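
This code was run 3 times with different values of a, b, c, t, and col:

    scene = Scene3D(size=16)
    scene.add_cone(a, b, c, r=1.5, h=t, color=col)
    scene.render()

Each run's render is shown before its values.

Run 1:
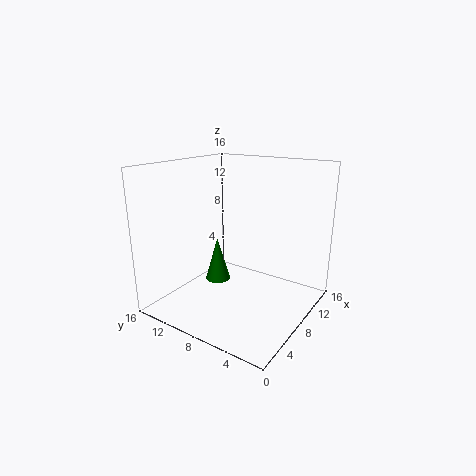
a = 8.75; b = 11.5; c = 1.75; t = 5.25; col = 'green'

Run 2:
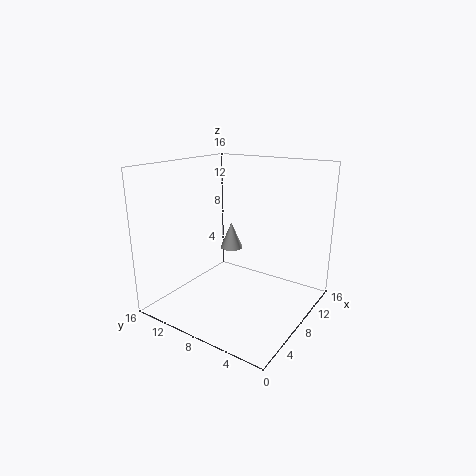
a = 13.5; b = 12.75; c = 4; t = 3.5; col = 'lightgray'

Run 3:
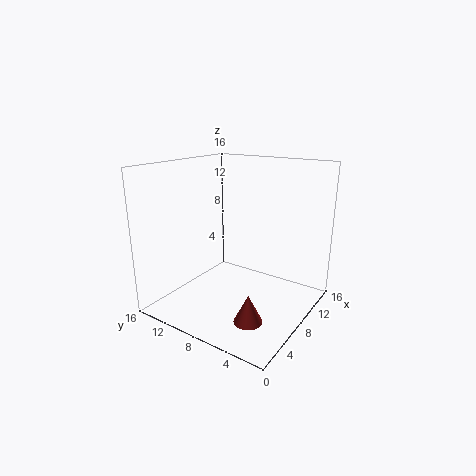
a = 4.25; b = 4.25; c = 0.75; t = 3; col = 'brown'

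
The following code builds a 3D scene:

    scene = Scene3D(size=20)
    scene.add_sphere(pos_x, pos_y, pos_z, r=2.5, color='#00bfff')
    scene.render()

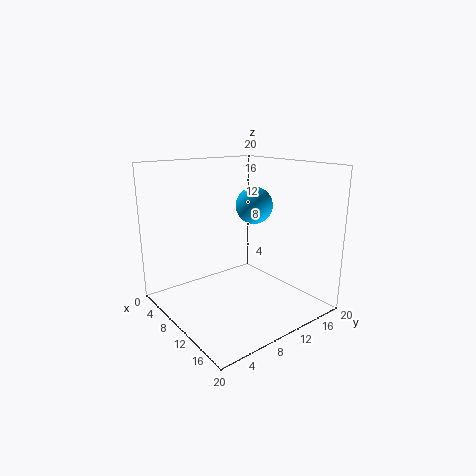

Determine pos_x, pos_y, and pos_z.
pos_x = 11, pos_y = 12, pos_z = 14.5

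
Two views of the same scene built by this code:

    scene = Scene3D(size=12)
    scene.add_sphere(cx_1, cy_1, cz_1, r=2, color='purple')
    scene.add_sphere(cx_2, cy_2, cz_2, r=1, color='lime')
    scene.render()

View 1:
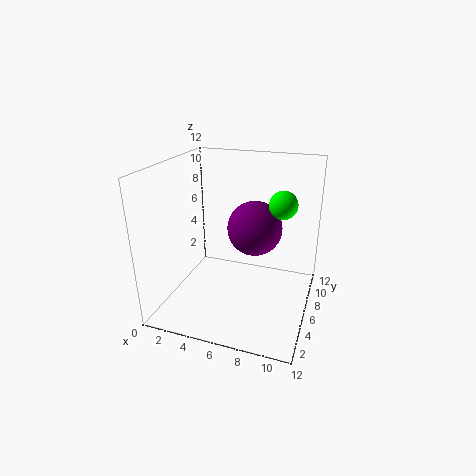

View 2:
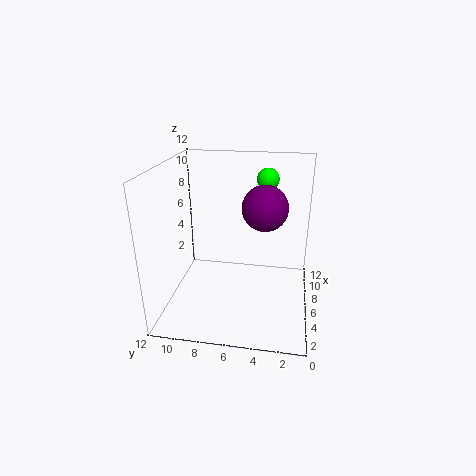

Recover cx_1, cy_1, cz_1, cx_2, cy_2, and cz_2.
cx_1 = 8; cy_1 = 4; cz_1 = 8; cx_2 = 10; cy_2 = 4; cz_2 = 10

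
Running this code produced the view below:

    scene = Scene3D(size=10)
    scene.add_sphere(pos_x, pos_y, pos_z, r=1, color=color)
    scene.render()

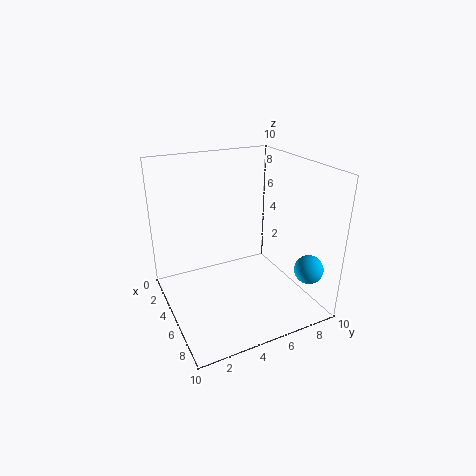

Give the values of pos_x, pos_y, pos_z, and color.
pos_x = 8, pos_y = 9, pos_z = 3, color = 'deepskyblue'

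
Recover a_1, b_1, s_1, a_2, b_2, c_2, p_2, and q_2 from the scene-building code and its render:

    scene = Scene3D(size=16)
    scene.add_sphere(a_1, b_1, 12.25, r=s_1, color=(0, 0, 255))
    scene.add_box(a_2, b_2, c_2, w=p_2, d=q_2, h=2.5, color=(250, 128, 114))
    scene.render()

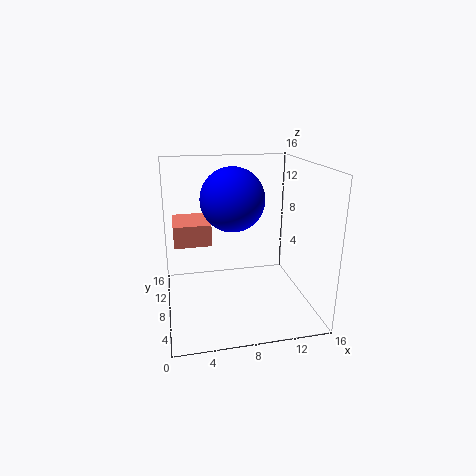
a_1 = 7.5; b_1 = 8.5; s_1 = 3.5; a_2 = 1; b_2 = 9.25; c_2 = 6.75; p_2 = 4.25; q_2 = 5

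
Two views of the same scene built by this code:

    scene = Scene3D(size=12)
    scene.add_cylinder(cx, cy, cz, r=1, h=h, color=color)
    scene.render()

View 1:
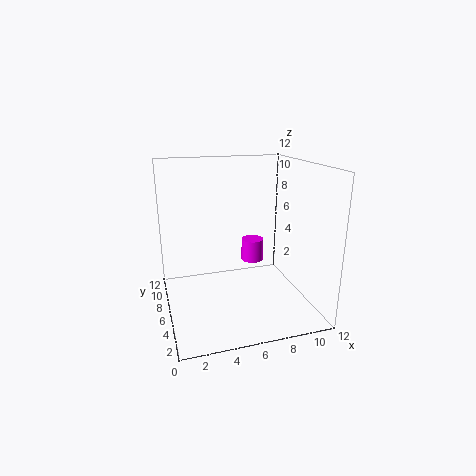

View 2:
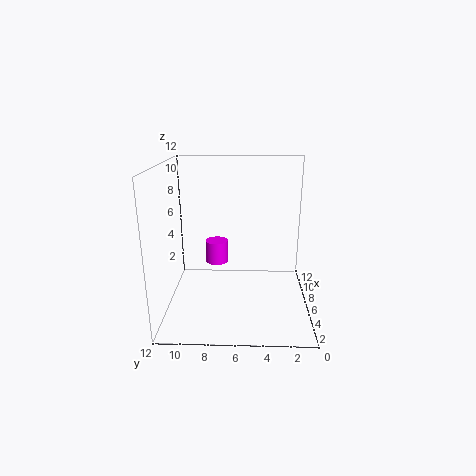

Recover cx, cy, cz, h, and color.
cx = 8, cy = 8, cz = 3, h = 2, color = 'magenta'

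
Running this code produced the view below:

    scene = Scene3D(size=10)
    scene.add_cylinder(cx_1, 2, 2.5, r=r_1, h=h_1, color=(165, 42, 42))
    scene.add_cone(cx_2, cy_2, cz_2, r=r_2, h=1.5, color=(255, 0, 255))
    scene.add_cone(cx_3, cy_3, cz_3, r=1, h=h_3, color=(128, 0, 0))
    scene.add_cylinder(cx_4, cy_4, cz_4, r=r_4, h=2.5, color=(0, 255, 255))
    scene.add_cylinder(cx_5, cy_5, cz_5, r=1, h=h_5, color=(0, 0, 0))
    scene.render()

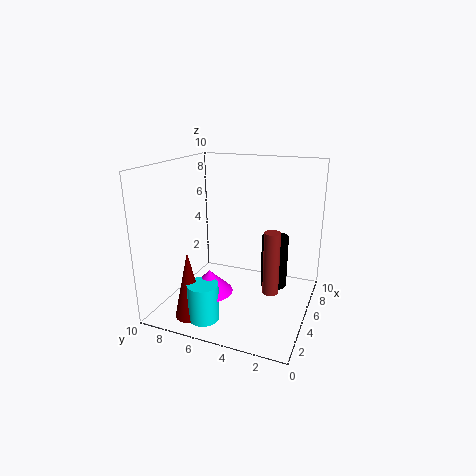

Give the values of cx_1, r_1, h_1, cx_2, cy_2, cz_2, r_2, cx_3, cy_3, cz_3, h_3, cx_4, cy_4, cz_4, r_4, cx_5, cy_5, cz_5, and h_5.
cx_1 = 3; r_1 = 0.5; h_1 = 4; cx_2 = 2.5; cy_2 = 6; cz_2 = 2; r_2 = 1.5; cx_3 = 1.5; cy_3 = 7; cz_3 = 0.5; h_3 = 4.5; cx_4 = 1.5; cy_4 = 6; cz_4 = 0.5; r_4 = 1; cx_5 = 7.5; cy_5 = 3; cz_5 = 0.5; h_5 = 4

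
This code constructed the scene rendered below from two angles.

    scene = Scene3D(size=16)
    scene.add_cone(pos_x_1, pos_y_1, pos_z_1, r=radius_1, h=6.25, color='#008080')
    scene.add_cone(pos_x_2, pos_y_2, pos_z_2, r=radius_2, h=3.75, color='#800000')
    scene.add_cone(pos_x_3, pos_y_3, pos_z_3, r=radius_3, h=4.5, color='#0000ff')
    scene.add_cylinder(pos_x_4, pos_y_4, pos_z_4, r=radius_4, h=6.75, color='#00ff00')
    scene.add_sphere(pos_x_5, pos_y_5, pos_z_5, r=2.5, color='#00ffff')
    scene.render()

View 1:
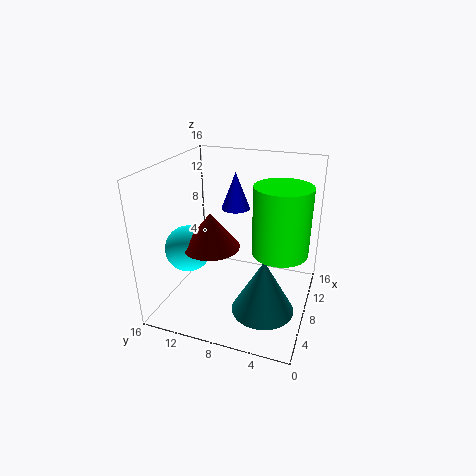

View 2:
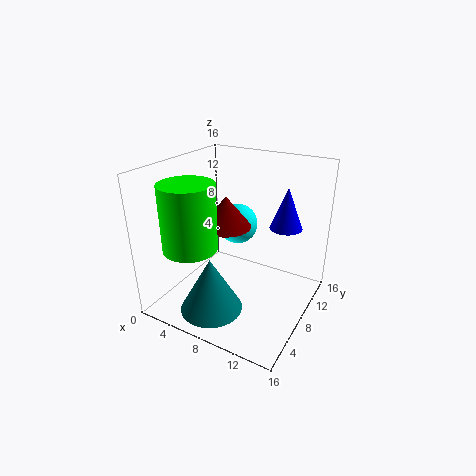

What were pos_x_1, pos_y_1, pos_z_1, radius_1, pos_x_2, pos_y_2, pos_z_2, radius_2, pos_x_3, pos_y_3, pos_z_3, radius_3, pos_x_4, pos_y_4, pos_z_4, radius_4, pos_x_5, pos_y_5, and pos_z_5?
pos_x_1 = 6.5, pos_y_1 = 4.5, pos_z_1 = 0.25, radius_1 = 3.5, pos_x_2 = 5.25, pos_y_2 = 10, pos_z_2 = 8, radius_2 = 3, pos_x_3 = 12.75, pos_y_3 = 10, pos_z_3 = 9.5, radius_3 = 1.75, pos_x_4 = 5.5, pos_y_4 = 2.75, pos_z_4 = 8.5, radius_4 = 2.75, pos_x_5 = 5.25, pos_y_5 = 12.75, pos_z_5 = 7.25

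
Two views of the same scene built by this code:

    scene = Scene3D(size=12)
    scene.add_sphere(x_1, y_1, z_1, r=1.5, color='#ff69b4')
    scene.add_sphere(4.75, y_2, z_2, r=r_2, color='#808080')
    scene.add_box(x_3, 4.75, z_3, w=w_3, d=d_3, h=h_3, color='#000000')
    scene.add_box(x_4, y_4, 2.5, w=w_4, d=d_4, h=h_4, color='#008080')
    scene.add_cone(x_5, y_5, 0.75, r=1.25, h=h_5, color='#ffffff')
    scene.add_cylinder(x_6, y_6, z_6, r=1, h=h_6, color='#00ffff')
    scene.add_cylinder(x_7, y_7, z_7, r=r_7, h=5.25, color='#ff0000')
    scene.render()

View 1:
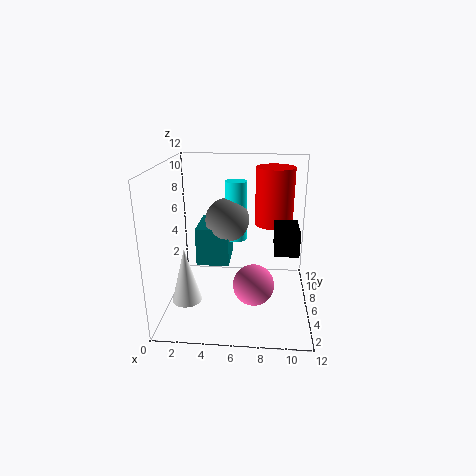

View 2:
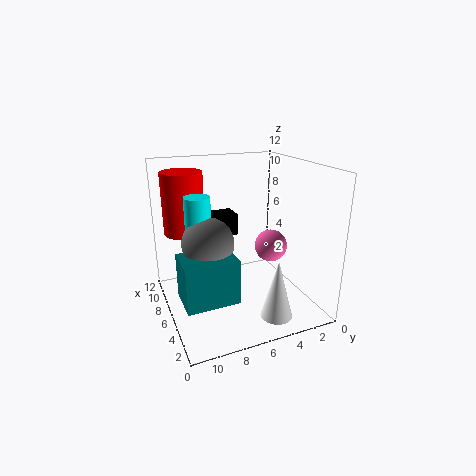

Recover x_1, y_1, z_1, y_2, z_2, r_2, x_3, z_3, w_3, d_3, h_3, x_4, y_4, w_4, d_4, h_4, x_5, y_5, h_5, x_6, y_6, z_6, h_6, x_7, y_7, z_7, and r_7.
x_1 = 7.5, y_1 = 2, z_1 = 4, y_2 = 9, z_2 = 6.5, r_2 = 2, x_3 = 9, z_3 = 5, w_3 = 2, d_3 = 3.25, h_3 = 2, x_4 = 2, y_4 = 7.5, w_4 = 3, d_4 = 4, h_4 = 3.5, x_5 = 1.75, y_5 = 4.5, h_5 = 4.75, x_6 = 5.5, y_6 = 9.5, z_6 = 4.5, h_6 = 5.5, x_7 = 9, y_7 = 9.75, z_7 = 6, r_7 = 1.75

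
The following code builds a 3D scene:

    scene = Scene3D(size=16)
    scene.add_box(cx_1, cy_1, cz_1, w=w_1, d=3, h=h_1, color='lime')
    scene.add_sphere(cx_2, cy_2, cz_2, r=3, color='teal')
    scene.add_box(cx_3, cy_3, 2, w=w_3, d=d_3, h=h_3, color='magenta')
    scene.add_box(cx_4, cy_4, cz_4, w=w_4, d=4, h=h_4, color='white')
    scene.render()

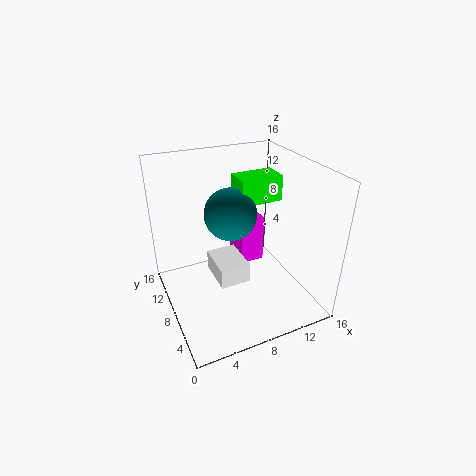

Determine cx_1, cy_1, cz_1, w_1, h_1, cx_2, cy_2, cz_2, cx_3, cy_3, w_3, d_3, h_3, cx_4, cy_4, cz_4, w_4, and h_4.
cx_1 = 9, cy_1 = 9, cz_1 = 11, w_1 = 5, h_1 = 3, cx_2 = 8, cy_2 = 10, cz_2 = 10, cx_3 = 10, cy_3 = 11, w_3 = 3, d_3 = 4, h_3 = 6, cx_4 = 4, cy_4 = 3, cz_4 = 6, w_4 = 3, h_4 = 2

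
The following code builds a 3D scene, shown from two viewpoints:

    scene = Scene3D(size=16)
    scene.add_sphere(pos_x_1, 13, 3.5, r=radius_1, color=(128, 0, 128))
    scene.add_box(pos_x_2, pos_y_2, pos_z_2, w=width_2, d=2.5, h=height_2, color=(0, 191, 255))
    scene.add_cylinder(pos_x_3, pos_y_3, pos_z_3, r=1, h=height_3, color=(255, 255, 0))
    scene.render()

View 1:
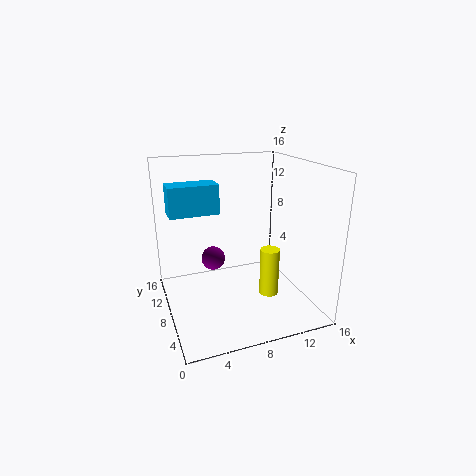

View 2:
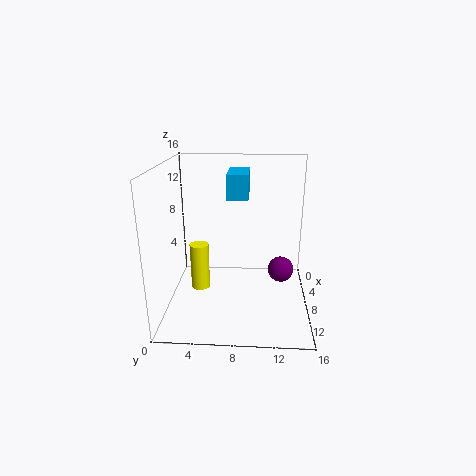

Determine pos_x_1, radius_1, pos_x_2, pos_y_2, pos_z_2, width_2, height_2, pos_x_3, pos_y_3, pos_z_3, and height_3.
pos_x_1 = 6.5
radius_1 = 1.5
pos_x_2 = 0.5
pos_y_2 = 6.5
pos_z_2 = 11.5
width_2 = 5
height_2 = 3
pos_x_3 = 10
pos_y_3 = 4
pos_z_3 = 3
height_3 = 5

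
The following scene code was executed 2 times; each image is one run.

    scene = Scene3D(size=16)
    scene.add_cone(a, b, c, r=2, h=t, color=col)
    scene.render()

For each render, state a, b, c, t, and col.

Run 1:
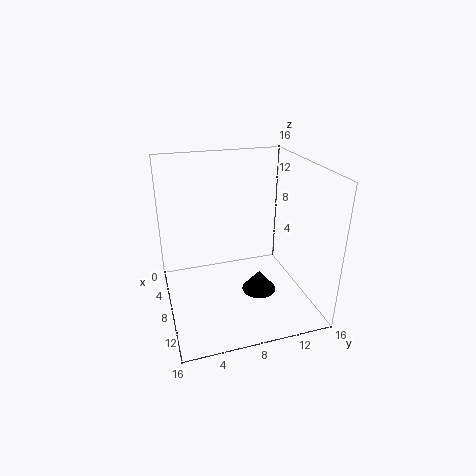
a = 8.5
b = 10.5
c = 1
t = 2.5
col = 'black'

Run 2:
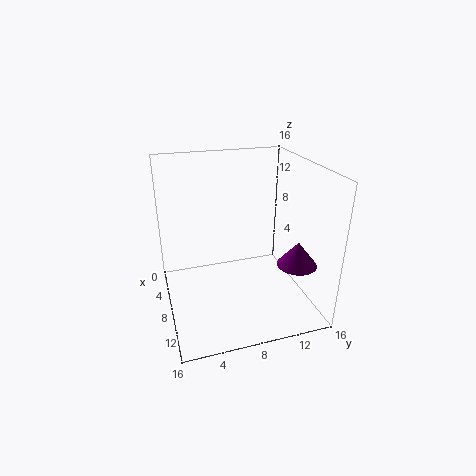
a = 13.5
b = 12.5
c = 7
t = 2.5
col = 'purple'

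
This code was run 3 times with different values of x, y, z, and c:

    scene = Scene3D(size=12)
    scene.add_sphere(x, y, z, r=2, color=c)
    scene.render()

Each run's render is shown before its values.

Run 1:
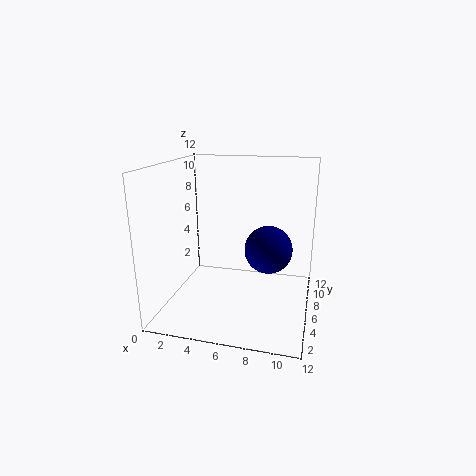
x = 8.5
y = 6.5
z = 5
c = 'navy'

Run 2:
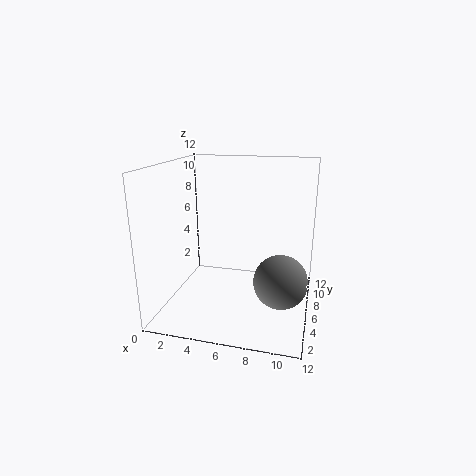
x = 10
y = 3
z = 4
c = 'gray'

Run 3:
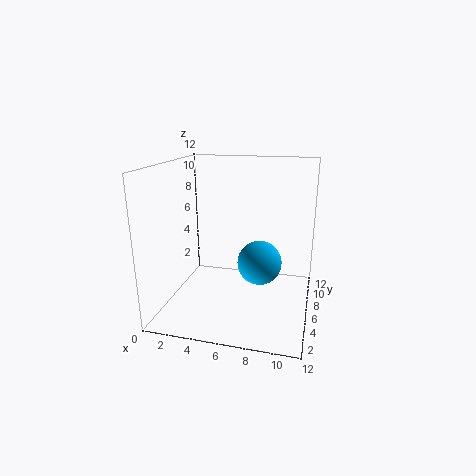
x = 7.5
y = 8
z = 3
c = 'deepskyblue'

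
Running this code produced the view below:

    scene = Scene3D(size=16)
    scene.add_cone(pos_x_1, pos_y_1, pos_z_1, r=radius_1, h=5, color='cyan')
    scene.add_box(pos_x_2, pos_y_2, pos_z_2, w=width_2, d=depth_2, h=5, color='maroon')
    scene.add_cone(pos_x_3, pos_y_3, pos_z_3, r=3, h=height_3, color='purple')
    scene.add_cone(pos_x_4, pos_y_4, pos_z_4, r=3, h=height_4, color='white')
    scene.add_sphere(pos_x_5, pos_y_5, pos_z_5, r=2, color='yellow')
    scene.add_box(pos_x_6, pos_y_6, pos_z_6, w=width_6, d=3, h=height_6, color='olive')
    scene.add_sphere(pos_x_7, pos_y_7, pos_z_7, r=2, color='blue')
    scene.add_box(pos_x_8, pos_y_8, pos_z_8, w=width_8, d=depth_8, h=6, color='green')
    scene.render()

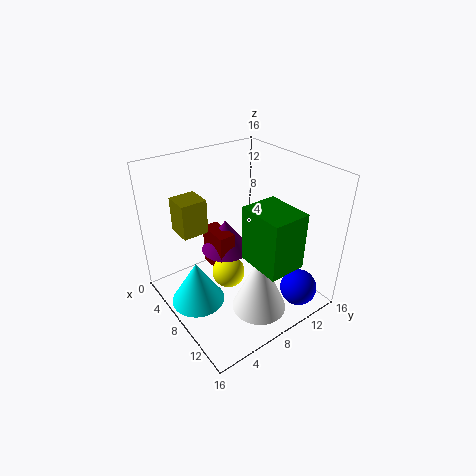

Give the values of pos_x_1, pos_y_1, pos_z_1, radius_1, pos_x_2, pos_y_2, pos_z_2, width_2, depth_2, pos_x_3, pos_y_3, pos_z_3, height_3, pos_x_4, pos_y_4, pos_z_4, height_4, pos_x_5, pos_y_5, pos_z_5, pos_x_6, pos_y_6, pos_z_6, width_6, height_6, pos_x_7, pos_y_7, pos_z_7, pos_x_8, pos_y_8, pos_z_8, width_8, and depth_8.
pos_x_1 = 7; pos_y_1 = 3; pos_z_1 = 1; radius_1 = 3; pos_x_2 = 2; pos_y_2 = 7; pos_z_2 = 2; width_2 = 4; depth_2 = 2; pos_x_3 = 4; pos_y_3 = 9; pos_z_3 = 4; height_3 = 4; pos_x_4 = 12; pos_y_4 = 8; pos_z_4 = 1; height_4 = 7; pos_x_5 = 6; pos_y_5 = 8; pos_z_5 = 2; pos_x_6 = 2; pos_y_6 = 3; pos_z_6 = 8; width_6 = 3; height_6 = 4; pos_x_7 = 14; pos_y_7 = 12; pos_z_7 = 3; pos_x_8 = 10; pos_y_8 = 7; pos_z_8 = 7; width_8 = 5; depth_8 = 4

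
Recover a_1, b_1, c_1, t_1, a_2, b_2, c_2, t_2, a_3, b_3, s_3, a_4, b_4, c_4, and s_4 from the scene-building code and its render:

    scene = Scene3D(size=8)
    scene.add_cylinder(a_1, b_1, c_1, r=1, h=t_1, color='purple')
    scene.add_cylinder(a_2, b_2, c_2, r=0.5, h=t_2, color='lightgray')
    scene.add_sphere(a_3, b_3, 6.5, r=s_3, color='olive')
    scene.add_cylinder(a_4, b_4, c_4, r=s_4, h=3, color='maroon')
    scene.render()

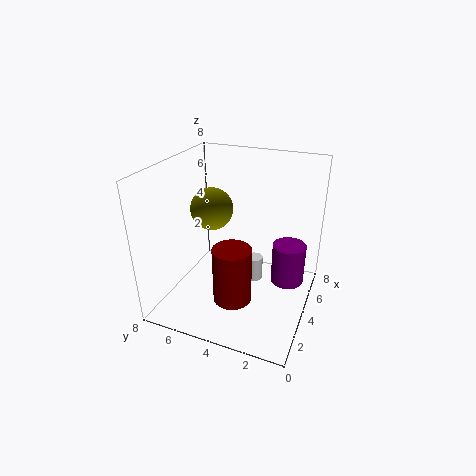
a_1 = 6, b_1 = 1.5, c_1 = 0.5, t_1 = 2.5, a_2 = 5.5, b_2 = 3.5, c_2 = 0.5, t_2 = 1.5, a_3 = 2, b_3 = 4.5, s_3 = 1, a_4 = 2, b_4 = 3.5, c_4 = 1.5, s_4 = 1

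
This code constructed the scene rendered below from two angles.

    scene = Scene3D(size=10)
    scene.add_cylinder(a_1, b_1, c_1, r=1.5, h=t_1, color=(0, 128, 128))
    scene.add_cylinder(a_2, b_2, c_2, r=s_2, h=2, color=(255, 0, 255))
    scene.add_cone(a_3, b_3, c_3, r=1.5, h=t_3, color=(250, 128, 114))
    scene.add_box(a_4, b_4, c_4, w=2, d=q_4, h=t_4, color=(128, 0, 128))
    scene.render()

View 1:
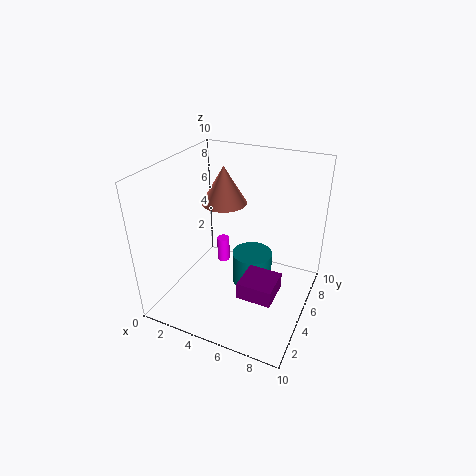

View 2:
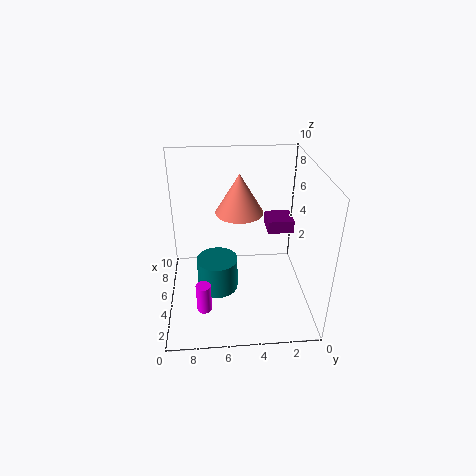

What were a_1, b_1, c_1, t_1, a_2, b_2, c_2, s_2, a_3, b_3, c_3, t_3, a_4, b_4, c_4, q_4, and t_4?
a_1 = 5.5; b_1 = 6.5; c_1 = 0.5; t_1 = 2.5; a_2 = 2.5; b_2 = 7.5; c_2 = 1; s_2 = 0.5; a_3 = 4; b_3 = 5; c_3 = 7.5; t_3 = 2.5; a_4 = 7; b_4 = 0.5; c_4 = 4; q_4 = 2; t_4 = 1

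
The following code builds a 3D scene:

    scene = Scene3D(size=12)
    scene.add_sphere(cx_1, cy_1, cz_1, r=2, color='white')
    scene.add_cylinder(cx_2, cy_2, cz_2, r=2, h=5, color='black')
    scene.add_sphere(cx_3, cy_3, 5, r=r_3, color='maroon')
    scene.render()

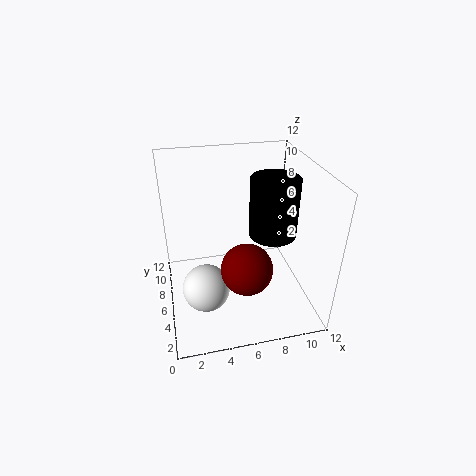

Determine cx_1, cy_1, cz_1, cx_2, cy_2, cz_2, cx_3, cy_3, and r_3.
cx_1 = 3, cy_1 = 5, cz_1 = 2, cx_2 = 9, cy_2 = 6, cz_2 = 6, cx_3 = 6, cy_3 = 3, r_3 = 2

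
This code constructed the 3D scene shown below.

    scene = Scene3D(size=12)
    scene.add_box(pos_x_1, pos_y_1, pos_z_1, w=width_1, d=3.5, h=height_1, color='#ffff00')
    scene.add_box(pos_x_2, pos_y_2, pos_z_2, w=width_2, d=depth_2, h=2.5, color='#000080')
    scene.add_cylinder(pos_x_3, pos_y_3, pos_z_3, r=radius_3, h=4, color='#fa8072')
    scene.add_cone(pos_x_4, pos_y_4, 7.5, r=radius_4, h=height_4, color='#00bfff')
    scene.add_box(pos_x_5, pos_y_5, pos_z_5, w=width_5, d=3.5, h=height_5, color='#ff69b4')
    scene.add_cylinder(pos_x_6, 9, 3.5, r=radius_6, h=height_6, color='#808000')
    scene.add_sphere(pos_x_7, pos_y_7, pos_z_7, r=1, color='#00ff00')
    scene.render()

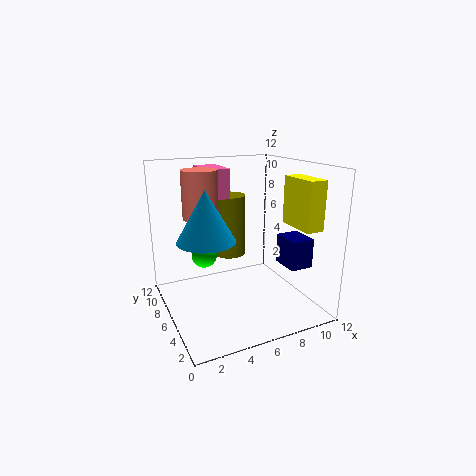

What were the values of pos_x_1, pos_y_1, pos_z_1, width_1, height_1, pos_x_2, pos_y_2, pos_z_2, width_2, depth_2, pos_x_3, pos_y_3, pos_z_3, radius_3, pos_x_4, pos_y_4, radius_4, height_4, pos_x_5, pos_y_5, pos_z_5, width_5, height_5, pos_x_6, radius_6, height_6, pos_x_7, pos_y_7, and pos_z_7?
pos_x_1 = 10
pos_y_1 = 2
pos_z_1 = 7
width_1 = 1.5
height_1 = 4
pos_x_2 = 9.5
pos_y_2 = 3
pos_z_2 = 3.5
width_2 = 2
depth_2 = 2.5
pos_x_3 = 3.5
pos_y_3 = 8
pos_z_3 = 7.5
radius_3 = 1.5
pos_x_4 = 2
pos_y_4 = 2.5
radius_4 = 2
height_4 = 3.5
pos_x_5 = 4
pos_y_5 = 7.5
pos_z_5 = 9
width_5 = 2
height_5 = 2.5
pos_x_6 = 6.5
radius_6 = 1.5
height_6 = 5.5
pos_x_7 = 3
pos_y_7 = 6
pos_z_7 = 5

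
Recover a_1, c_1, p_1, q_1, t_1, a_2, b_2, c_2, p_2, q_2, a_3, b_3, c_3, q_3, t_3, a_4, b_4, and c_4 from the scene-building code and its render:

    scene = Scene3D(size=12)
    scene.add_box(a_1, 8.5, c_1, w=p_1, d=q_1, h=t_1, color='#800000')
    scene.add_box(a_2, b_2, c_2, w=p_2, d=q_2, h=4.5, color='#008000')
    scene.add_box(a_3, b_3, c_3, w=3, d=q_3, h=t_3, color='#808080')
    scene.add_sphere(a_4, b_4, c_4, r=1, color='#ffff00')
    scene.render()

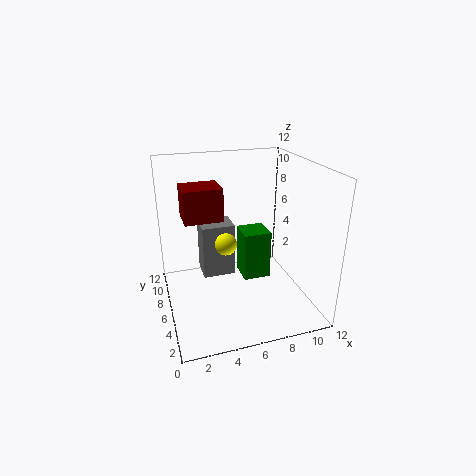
a_1 = 2; c_1 = 6.5; p_1 = 3.5; q_1 = 3; t_1 = 3; a_2 = 7; b_2 = 7; c_2 = 1; p_2 = 2.5; q_2 = 2.5; a_3 = 3.5; b_3 = 8.5; c_3 = 1; q_3 = 2.5; t_3 = 5; a_4 = 5.5; b_4 = 8; c_4 = 4.5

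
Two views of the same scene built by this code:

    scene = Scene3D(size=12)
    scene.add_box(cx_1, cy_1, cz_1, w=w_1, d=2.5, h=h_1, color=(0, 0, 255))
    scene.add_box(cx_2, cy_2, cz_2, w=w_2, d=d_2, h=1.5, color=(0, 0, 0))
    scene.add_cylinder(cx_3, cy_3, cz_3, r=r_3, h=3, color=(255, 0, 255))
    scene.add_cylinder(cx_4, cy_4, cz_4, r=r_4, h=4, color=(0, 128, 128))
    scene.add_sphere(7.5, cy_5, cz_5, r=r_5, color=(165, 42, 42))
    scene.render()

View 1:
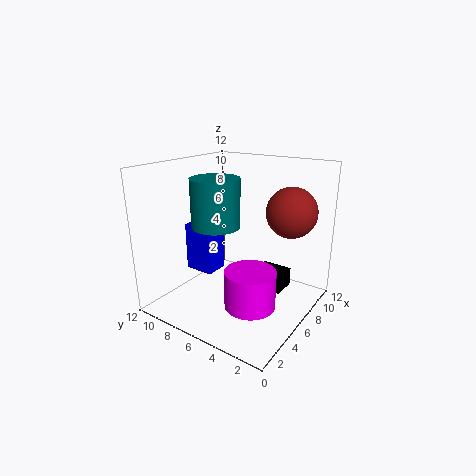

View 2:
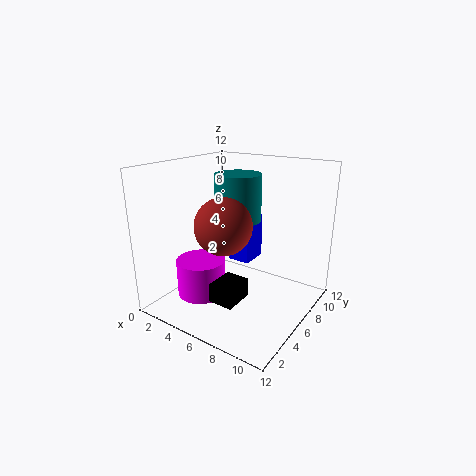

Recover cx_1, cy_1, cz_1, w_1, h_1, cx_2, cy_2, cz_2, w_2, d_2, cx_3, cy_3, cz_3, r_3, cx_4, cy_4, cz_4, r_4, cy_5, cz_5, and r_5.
cx_1 = 4, cy_1 = 7.5, cz_1 = 3, w_1 = 2, h_1 = 4, cx_2 = 6, cy_2 = 2, cz_2 = 2, w_2 = 2, d_2 = 2.5, cx_3 = 4, cy_3 = 3.5, cz_3 = 1.5, r_3 = 2, cx_4 = 5, cy_4 = 7.5, cz_4 = 7, r_4 = 2, cy_5 = 2, cz_5 = 8.5, r_5 = 2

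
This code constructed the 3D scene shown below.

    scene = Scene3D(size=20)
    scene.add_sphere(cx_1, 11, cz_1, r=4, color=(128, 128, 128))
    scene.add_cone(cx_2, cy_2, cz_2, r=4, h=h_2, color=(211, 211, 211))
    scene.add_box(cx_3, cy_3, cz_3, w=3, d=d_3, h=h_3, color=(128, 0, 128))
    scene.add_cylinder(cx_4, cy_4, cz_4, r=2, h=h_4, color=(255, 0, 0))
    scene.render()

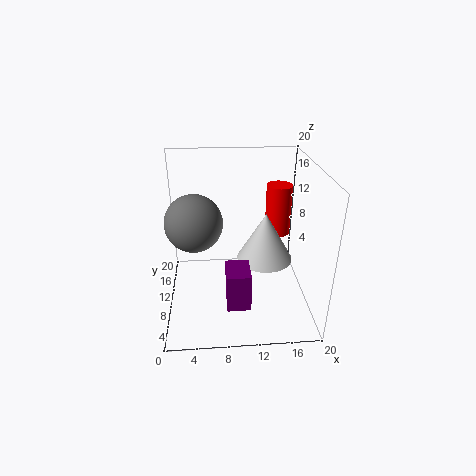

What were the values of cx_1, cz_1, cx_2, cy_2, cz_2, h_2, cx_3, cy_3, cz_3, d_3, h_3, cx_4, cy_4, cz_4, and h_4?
cx_1 = 4, cz_1 = 12, cx_2 = 14, cy_2 = 11, cz_2 = 6, h_2 = 7, cx_3 = 8, cy_3 = 2, cz_3 = 4, d_3 = 4, h_3 = 5, cx_4 = 17, cy_4 = 17, cz_4 = 7, h_4 = 8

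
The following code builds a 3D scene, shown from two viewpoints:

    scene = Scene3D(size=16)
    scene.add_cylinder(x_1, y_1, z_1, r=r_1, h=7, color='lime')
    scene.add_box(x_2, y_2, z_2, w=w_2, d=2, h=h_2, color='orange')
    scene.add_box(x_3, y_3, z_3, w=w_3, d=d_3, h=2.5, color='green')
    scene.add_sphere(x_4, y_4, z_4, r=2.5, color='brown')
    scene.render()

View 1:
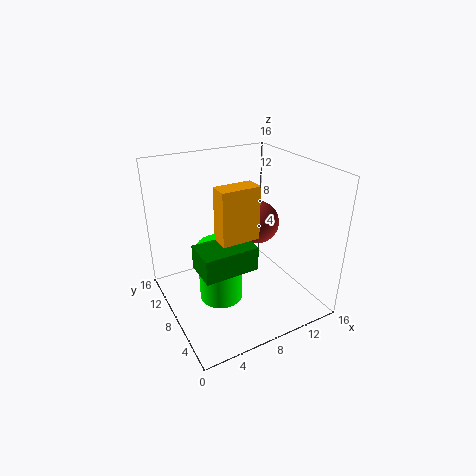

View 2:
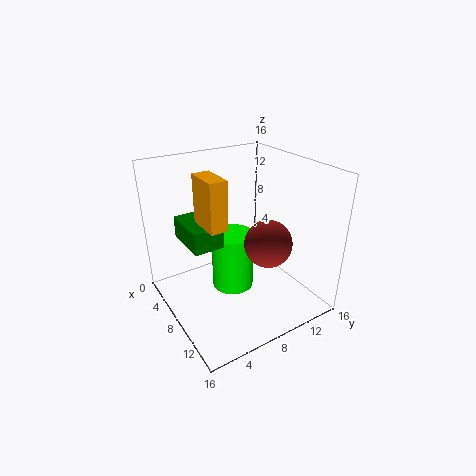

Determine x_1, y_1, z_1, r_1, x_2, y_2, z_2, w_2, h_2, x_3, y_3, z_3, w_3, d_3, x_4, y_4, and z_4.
x_1 = 6
y_1 = 8.5
z_1 = 0.5
r_1 = 2.5
x_2 = 4.5
y_2 = 4.5
z_2 = 9.5
w_2 = 4
h_2 = 5.5
x_3 = 2
y_3 = 3
z_3 = 7
w_3 = 5.5
d_3 = 3.5
x_4 = 11.5
y_4 = 9.5
z_4 = 8.5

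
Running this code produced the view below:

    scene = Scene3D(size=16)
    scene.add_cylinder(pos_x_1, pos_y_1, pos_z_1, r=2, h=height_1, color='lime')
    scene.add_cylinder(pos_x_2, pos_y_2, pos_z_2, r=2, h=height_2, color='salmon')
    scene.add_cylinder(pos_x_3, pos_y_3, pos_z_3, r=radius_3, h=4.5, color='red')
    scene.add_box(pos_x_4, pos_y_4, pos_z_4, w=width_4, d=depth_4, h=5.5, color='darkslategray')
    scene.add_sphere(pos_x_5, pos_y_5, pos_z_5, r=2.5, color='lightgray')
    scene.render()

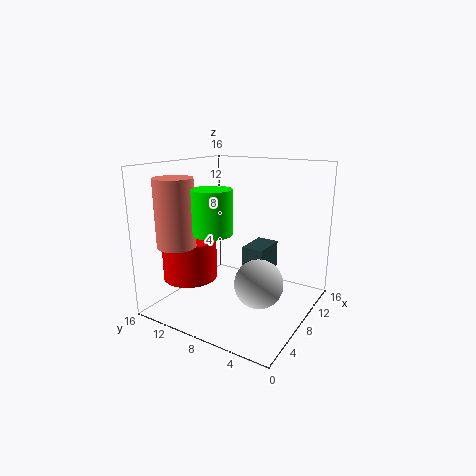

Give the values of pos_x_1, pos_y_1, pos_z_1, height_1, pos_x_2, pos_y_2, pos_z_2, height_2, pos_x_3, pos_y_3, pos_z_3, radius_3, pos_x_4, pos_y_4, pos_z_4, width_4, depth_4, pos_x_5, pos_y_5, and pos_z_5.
pos_x_1 = 4
pos_y_1 = 8.5
pos_z_1 = 9.5
height_1 = 4.5
pos_x_2 = 2.5
pos_y_2 = 12
pos_z_2 = 8
height_2 = 7
pos_x_3 = 5
pos_y_3 = 12.5
pos_z_3 = 3.5
radius_3 = 3
pos_x_4 = 8
pos_y_4 = 5
pos_z_4 = 1.5
width_4 = 4
depth_4 = 2.5
pos_x_5 = 5.5
pos_y_5 = 4
pos_z_5 = 4.5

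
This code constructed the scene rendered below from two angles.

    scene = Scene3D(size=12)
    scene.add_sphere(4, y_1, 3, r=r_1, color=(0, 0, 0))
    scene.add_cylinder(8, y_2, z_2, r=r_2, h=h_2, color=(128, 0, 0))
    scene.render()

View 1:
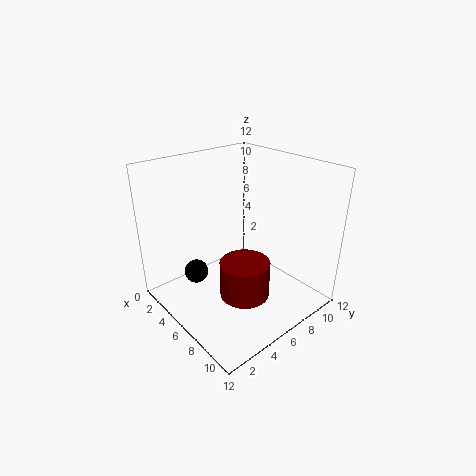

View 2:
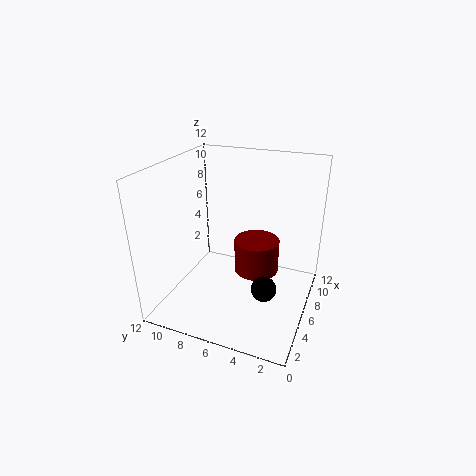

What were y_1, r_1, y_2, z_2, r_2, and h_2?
y_1 = 3, r_1 = 1, y_2 = 5, z_2 = 2, r_2 = 2, h_2 = 3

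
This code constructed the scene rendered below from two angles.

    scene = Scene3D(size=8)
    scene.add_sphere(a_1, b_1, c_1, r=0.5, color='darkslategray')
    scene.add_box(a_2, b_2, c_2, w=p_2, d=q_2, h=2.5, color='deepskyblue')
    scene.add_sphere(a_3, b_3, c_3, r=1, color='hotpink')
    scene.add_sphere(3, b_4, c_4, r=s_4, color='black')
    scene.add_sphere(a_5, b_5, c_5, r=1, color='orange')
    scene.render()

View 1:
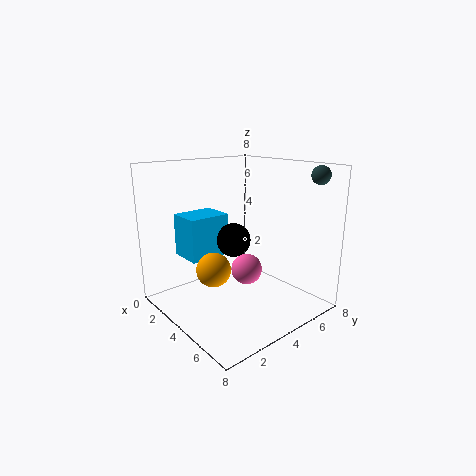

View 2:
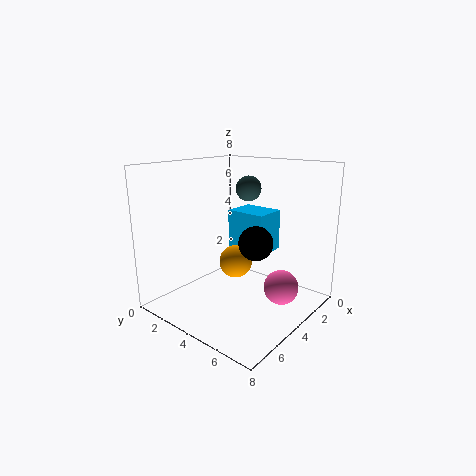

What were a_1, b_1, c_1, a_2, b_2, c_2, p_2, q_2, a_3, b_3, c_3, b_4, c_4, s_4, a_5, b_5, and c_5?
a_1 = 7; b_1 = 7; c_1 = 7.5; a_2 = 0.5; b_2 = 2; c_2 = 2.5; p_2 = 2; q_2 = 2.5; a_3 = 2.5; b_3 = 6; c_3 = 1; b_4 = 4.5; c_4 = 3.5; s_4 = 1; a_5 = 3; b_5 = 3; c_5 = 2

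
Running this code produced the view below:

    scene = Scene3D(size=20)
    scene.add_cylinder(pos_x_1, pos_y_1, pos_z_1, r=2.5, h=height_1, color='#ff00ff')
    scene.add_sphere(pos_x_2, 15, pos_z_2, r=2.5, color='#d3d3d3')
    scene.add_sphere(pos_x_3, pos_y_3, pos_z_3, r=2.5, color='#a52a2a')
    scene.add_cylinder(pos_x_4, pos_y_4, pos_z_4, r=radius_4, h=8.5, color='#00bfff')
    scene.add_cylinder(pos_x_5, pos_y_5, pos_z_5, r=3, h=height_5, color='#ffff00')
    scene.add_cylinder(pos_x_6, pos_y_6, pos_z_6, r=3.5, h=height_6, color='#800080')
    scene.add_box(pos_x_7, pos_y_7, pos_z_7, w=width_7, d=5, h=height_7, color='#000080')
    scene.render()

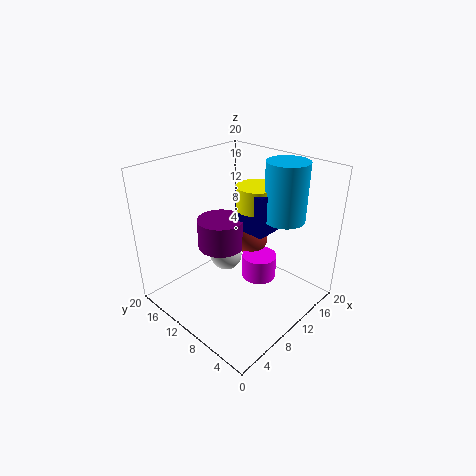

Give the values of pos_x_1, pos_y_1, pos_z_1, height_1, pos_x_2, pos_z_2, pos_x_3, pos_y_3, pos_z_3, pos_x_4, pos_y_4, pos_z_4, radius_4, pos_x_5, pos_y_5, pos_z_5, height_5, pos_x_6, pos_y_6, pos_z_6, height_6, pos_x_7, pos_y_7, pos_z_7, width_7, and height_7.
pos_x_1 = 13; pos_y_1 = 8.5; pos_z_1 = 3; height_1 = 3.5; pos_x_2 = 12.5; pos_z_2 = 4; pos_x_3 = 14.5; pos_y_3 = 11.5; pos_z_3 = 7.5; pos_x_4 = 16.5; pos_y_4 = 7; pos_z_4 = 11.5; radius_4 = 3; pos_x_5 = 15; pos_y_5 = 11; pos_z_5 = 12.5; height_5 = 3.5; pos_x_6 = 11; pos_y_6 = 14.5; pos_z_6 = 6.5; height_6 = 4.5; pos_x_7 = 12.5; pos_y_7 = 8; pos_z_7 = 9.5; width_7 = 4; height_7 = 6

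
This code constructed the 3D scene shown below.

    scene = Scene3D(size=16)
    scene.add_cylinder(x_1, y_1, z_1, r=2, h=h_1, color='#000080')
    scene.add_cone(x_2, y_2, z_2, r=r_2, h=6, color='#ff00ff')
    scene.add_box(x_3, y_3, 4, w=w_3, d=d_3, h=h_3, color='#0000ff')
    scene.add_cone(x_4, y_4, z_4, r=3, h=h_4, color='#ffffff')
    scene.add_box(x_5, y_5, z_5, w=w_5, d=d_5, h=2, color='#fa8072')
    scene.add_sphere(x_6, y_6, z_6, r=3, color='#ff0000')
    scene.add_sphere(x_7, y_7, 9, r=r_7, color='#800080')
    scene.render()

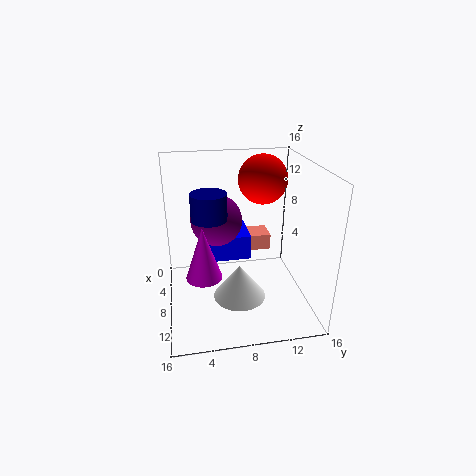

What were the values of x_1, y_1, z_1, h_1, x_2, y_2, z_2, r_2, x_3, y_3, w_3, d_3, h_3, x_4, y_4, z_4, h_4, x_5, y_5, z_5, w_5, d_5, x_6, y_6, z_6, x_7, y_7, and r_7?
x_1 = 7; y_1 = 5; z_1 = 10; h_1 = 3; x_2 = 9; y_2 = 4; z_2 = 4; r_2 = 2; x_3 = 1; y_3 = 5; w_3 = 5; d_3 = 5; h_3 = 3; x_4 = 9; y_4 = 8; z_4 = 1; h_4 = 4; x_5 = 1; y_5 = 10; z_5 = 4; w_5 = 3; d_5 = 3; x_6 = 3; y_6 = 12; z_6 = 13; x_7 = 5; y_7 = 6; r_7 = 3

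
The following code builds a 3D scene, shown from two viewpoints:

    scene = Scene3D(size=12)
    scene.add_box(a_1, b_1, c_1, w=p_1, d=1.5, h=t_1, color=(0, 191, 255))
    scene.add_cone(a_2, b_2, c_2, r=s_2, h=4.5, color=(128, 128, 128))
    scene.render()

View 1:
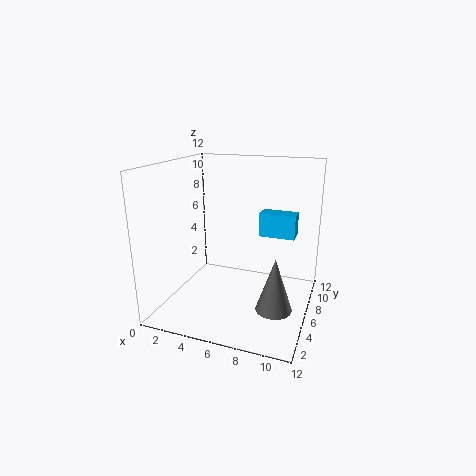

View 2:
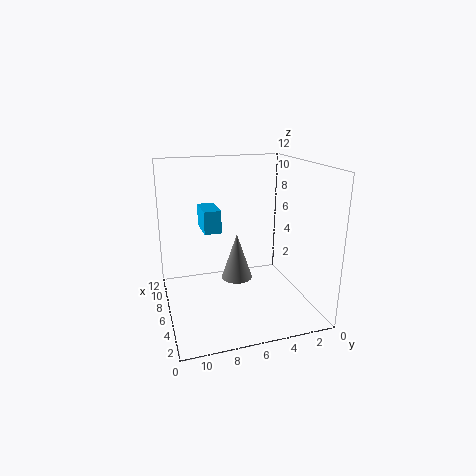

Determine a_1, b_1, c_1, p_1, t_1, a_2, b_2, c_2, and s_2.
a_1 = 7.5, b_1 = 7, c_1 = 6, p_1 = 3, t_1 = 2, a_2 = 9.5, b_2 = 5, c_2 = 0.5, s_2 = 1.5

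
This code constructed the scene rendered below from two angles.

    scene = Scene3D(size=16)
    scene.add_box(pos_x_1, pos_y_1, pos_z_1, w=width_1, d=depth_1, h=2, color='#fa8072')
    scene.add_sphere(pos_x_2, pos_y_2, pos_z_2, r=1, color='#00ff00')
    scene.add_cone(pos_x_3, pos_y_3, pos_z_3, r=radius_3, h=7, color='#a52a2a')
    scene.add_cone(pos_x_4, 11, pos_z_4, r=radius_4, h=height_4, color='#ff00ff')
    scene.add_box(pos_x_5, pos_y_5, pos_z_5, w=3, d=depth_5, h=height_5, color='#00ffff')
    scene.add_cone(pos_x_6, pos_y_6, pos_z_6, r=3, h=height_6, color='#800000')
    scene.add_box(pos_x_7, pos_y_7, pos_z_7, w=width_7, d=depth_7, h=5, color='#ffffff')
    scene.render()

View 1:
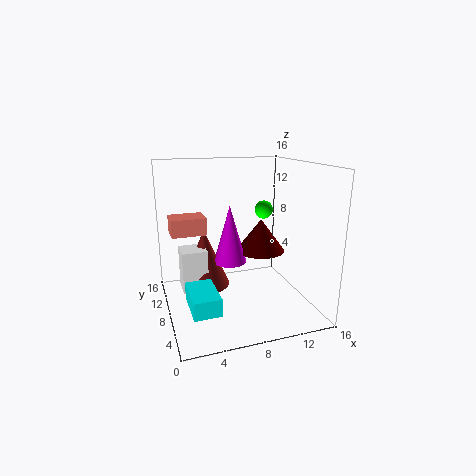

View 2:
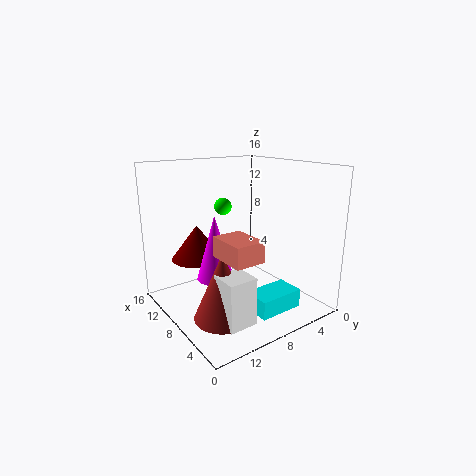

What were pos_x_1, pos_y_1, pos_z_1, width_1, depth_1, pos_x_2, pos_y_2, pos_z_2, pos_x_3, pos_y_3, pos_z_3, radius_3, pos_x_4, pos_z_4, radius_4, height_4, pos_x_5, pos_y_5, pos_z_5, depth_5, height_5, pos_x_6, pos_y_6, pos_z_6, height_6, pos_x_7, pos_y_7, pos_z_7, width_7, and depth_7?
pos_x_1 = 1
pos_y_1 = 10
pos_z_1 = 8
width_1 = 4
depth_1 = 3
pos_x_2 = 11
pos_y_2 = 8
pos_z_2 = 11
pos_x_3 = 5
pos_y_3 = 12
pos_z_3 = 1
radius_3 = 3
pos_x_4 = 8
pos_z_4 = 4
radius_4 = 2
height_4 = 7
pos_x_5 = 2
pos_y_5 = 4
pos_z_5 = 1
depth_5 = 5
height_5 = 2
pos_x_6 = 12
pos_y_6 = 11
pos_z_6 = 5
height_6 = 4
pos_x_7 = 2
pos_y_7 = 10
pos_z_7 = 1
width_7 = 3
depth_7 = 3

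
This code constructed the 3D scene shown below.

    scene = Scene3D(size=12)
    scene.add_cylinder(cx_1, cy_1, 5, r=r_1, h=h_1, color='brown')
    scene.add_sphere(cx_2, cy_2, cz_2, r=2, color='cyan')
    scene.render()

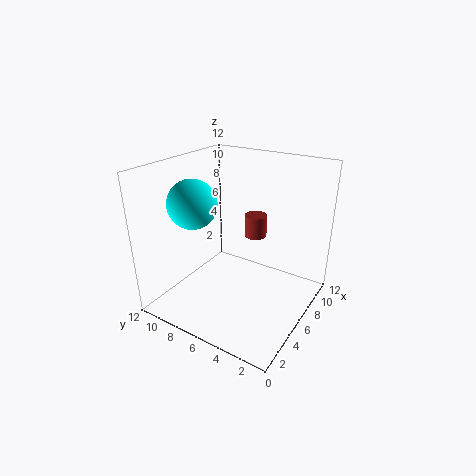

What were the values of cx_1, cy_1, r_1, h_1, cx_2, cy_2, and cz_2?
cx_1 = 9, cy_1 = 6, r_1 = 1, h_1 = 2, cx_2 = 4, cy_2 = 9, cz_2 = 9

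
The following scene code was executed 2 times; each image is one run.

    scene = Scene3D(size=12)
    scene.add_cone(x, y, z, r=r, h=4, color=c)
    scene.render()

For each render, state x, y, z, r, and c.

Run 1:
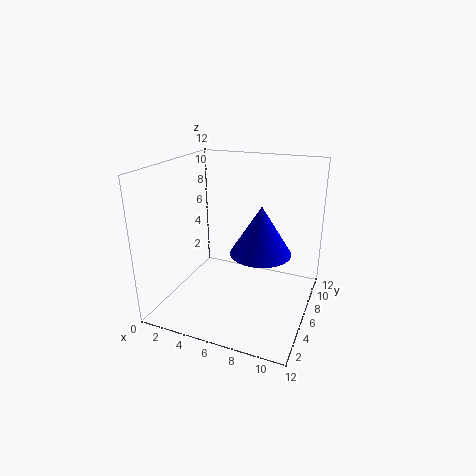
x = 8; y = 6; z = 5; r = 2.5; c = 'blue'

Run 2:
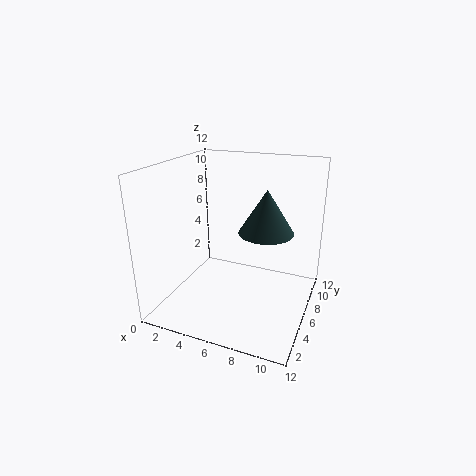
x = 7.5; y = 9; z = 5.5; r = 2.5; c = 'darkslategray'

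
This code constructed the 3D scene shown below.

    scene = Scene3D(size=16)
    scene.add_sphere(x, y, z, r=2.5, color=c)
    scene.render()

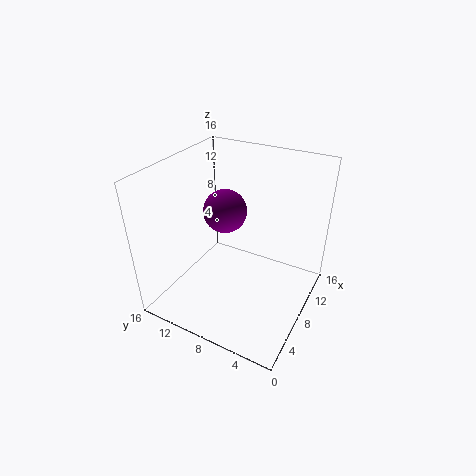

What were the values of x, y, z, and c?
x = 9.5, y = 10.5, z = 10, c = 'purple'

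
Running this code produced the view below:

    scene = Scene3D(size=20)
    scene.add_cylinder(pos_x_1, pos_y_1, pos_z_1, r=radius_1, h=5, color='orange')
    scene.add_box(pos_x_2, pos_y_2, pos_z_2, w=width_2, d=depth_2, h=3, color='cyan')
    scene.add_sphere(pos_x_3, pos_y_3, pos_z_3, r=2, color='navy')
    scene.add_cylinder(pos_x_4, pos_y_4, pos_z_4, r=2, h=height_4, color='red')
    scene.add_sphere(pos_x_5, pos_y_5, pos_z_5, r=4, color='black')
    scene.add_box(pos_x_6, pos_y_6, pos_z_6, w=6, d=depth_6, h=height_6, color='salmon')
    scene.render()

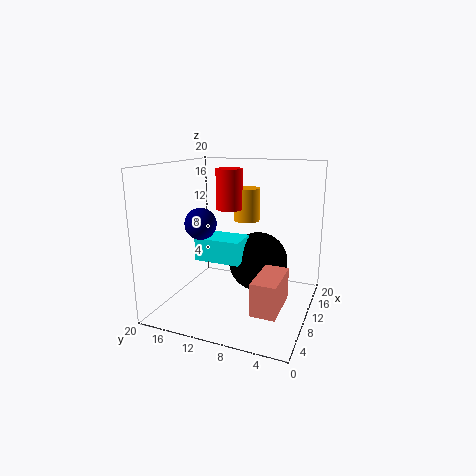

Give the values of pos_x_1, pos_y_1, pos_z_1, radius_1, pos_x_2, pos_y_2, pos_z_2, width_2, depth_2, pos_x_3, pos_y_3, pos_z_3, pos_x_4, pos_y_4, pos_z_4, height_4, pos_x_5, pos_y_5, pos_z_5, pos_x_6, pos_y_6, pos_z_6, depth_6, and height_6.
pos_x_1 = 16; pos_y_1 = 11; pos_z_1 = 11; radius_1 = 2; pos_x_2 = 5; pos_y_2 = 8; pos_z_2 = 8; width_2 = 4; depth_2 = 6; pos_x_3 = 5; pos_y_3 = 13; pos_z_3 = 13; pos_x_4 = 14; pos_y_4 = 13; pos_z_4 = 13; height_4 = 6; pos_x_5 = 10; pos_y_5 = 7; pos_z_5 = 7; pos_x_6 = 1; pos_y_6 = 2; pos_z_6 = 4; depth_6 = 3; height_6 = 4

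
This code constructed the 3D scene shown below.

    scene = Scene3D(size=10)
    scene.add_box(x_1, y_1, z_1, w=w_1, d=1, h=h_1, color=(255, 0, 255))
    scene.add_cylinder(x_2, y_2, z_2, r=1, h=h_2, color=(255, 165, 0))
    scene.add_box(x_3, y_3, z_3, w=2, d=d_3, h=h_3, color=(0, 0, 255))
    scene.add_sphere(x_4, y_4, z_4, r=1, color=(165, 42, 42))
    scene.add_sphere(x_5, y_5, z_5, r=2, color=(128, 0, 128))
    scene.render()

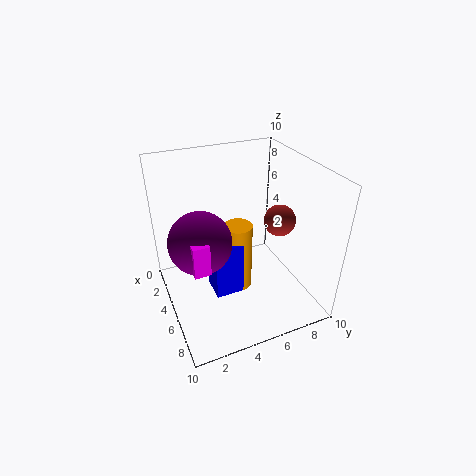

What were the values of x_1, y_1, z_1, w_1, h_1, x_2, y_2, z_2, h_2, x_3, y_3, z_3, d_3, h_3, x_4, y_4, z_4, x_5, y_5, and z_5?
x_1 = 6; y_1 = 1; z_1 = 5; w_1 = 2; h_1 = 2; x_2 = 5; y_2 = 5; z_2 = 1; h_2 = 5; x_3 = 4; y_3 = 3; z_3 = 1; d_3 = 2; h_3 = 4; x_4 = 7; y_4 = 7; z_4 = 7; x_5 = 6; y_5 = 2; z_5 = 6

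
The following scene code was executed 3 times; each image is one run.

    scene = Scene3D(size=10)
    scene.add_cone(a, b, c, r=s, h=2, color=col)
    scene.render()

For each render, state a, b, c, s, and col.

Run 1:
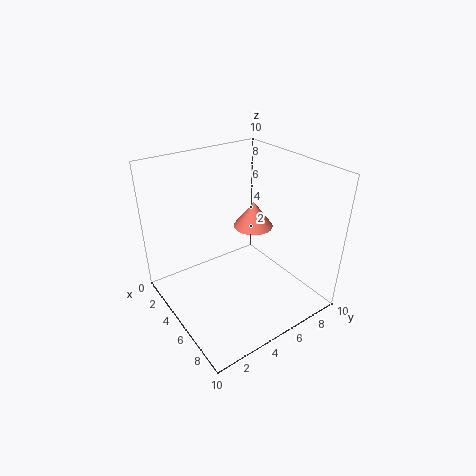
a = 3.5
b = 7.5
c = 4.5
s = 1.5
col = 'salmon'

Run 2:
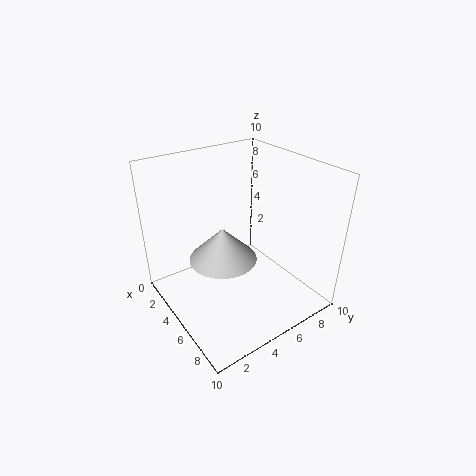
a = 7
b = 2.5
c = 5.5
s = 2
col = 'lightgray'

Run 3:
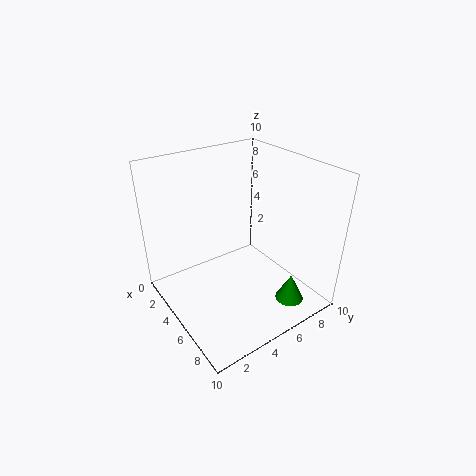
a = 8
b = 7.5
c = 0.5
s = 1
col = 'green'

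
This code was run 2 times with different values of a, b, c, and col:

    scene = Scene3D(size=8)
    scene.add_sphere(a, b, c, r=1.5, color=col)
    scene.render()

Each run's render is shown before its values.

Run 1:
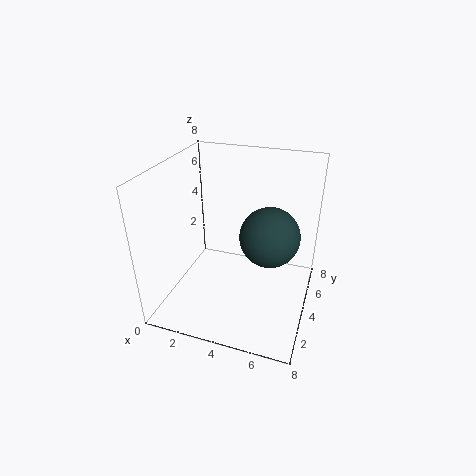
a = 6, b = 3, c = 5, col = 'darkslategray'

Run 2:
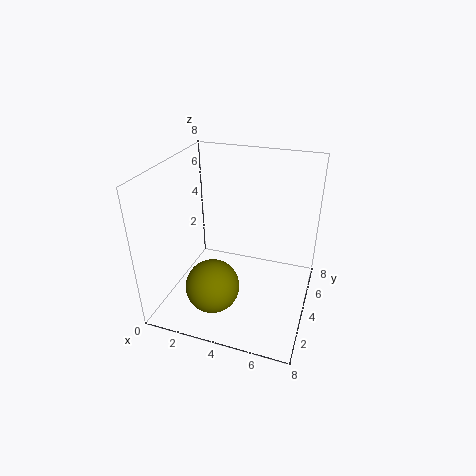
a = 3, b = 2.5, c = 1.5, col = 'olive'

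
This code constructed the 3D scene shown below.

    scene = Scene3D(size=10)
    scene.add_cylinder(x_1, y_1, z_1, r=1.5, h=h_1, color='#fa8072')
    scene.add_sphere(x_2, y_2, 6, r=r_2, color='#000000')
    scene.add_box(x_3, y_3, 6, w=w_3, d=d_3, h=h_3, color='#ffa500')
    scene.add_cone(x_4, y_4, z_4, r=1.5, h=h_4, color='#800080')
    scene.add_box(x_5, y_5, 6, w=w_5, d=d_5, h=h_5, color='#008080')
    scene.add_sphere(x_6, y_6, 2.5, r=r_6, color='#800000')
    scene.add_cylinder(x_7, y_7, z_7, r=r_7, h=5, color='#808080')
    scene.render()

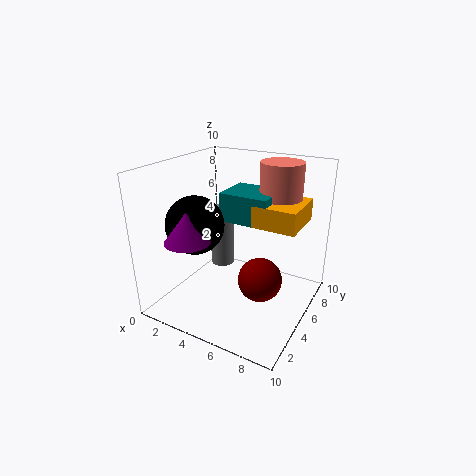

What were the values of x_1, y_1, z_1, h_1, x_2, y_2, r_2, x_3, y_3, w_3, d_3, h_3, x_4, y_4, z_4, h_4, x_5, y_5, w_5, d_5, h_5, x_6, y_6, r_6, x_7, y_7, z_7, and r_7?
x_1 = 7; y_1 = 7.5; z_1 = 6.5; h_1 = 3.5; x_2 = 2.5; y_2 = 3.5; r_2 = 2; x_3 = 6; y_3 = 5; w_3 = 3; d_3 = 3.5; h_3 = 1.5; x_4 = 3; y_4 = 2; z_4 = 5.5; h_4 = 2; x_5 = 3.5; y_5 = 5; w_5 = 3.5; d_5 = 3; h_5 = 2; x_6 = 7; y_6 = 4.5; r_6 = 1.5; x_7 = 1.5; y_7 = 8.5; z_7 = 0.5; r_7 = 1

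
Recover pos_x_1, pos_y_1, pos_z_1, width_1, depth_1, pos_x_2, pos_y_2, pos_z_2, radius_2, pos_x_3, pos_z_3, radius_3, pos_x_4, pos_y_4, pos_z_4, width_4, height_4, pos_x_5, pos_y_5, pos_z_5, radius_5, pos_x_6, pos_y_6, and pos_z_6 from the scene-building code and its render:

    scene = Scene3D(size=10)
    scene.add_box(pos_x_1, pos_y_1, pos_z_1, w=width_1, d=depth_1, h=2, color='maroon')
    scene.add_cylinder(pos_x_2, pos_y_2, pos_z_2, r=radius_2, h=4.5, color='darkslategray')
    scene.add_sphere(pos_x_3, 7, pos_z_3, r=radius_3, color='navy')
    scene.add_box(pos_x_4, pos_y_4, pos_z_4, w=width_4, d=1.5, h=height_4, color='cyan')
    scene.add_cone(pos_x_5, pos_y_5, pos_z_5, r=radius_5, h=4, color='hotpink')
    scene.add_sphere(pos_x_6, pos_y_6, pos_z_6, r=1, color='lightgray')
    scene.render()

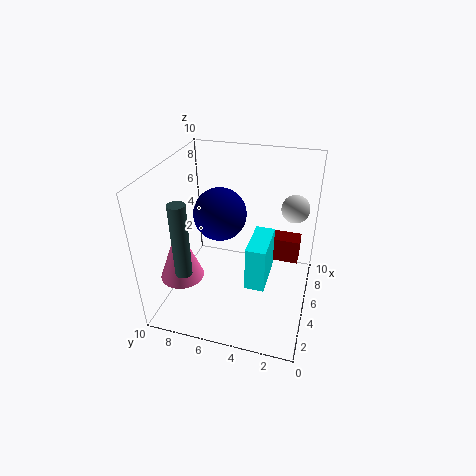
pos_x_1 = 8.5; pos_y_1 = 1; pos_z_1 = 1; width_1 = 1.5; depth_1 = 3.5; pos_x_2 = 0.5; pos_y_2 = 7; pos_z_2 = 5; radius_2 = 0.5; pos_x_3 = 7; pos_z_3 = 5.5; radius_3 = 2; pos_x_4 = 5; pos_y_4 = 3; pos_z_4 = 0.5; width_4 = 3.5; height_4 = 3.5; pos_x_5 = 3; pos_y_5 = 8.5; pos_z_5 = 2.5; radius_5 = 1.5; pos_x_6 = 7.5; pos_y_6 = 1.5; pos_z_6 = 6.5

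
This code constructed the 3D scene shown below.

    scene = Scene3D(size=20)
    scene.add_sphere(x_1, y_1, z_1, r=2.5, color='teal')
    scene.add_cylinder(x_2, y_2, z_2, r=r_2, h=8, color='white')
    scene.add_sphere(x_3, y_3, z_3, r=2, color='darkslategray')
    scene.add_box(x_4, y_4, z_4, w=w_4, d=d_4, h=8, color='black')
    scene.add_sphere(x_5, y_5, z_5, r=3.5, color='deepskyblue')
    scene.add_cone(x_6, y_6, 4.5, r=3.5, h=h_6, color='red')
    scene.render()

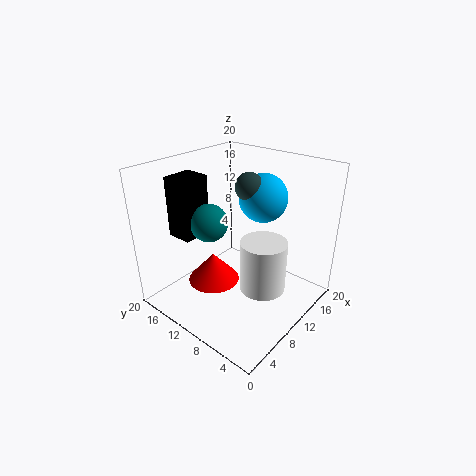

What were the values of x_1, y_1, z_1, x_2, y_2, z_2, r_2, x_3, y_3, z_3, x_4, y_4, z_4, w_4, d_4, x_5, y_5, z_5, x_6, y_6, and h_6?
x_1 = 6.5; y_1 = 12; z_1 = 13; x_2 = 13.5; y_2 = 8; z_2 = 0.5; r_2 = 3.5; x_3 = 13; y_3 = 10.5; z_3 = 16.5; x_4 = 3.5; y_4 = 13; z_4 = 11; w_4 = 4; d_4 = 3.5; x_5 = 15; y_5 = 9.5; z_5 = 14.5; x_6 = 6.5; y_6 = 11.5; h_6 = 4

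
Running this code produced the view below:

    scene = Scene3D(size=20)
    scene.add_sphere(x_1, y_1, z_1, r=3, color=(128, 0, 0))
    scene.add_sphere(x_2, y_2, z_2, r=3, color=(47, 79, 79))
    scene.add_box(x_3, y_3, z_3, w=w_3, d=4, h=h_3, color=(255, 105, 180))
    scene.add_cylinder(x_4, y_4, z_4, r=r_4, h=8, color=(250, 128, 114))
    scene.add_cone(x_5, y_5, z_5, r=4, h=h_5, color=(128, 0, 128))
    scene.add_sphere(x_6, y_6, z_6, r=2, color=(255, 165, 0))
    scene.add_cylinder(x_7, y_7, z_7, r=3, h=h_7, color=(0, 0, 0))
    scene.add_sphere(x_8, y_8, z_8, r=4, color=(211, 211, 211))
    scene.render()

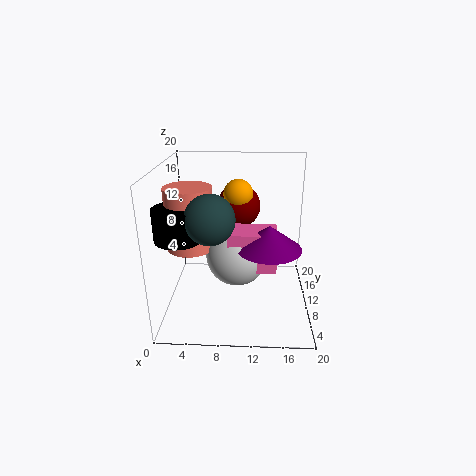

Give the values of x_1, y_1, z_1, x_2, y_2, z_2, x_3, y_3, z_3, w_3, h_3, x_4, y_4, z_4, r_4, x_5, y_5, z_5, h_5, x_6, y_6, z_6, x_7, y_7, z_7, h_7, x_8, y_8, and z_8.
x_1 = 10
y_1 = 12
z_1 = 14
x_2 = 7
y_2 = 4
z_2 = 15
x_3 = 9
y_3 = 4
z_3 = 8
w_3 = 6
h_3 = 5
x_4 = 4
y_4 = 7
z_4 = 10
r_4 = 3
x_5 = 14
y_5 = 5
z_5 = 11
h_5 = 3
x_6 = 10
y_6 = 11
z_6 = 16
x_7 = 3
y_7 = 5
z_7 = 12
h_7 = 4
x_8 = 10
y_8 = 7
z_8 = 9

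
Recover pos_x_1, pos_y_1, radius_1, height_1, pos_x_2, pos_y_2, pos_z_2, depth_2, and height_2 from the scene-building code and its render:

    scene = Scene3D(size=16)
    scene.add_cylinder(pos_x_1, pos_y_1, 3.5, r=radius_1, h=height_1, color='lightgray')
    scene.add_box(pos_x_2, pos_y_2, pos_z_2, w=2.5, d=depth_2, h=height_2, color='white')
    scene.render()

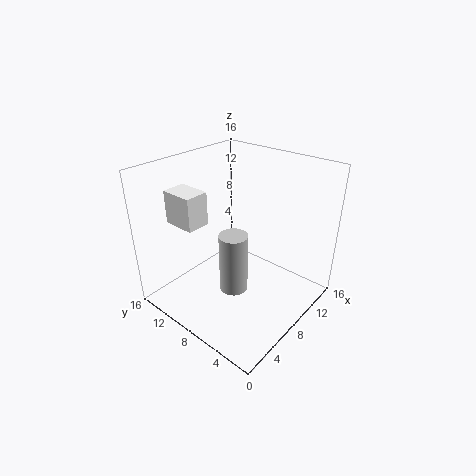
pos_x_1 = 5.5
pos_y_1 = 6.5
radius_1 = 1.5
height_1 = 6.5
pos_x_2 = 2.5
pos_y_2 = 9.5
pos_z_2 = 10.5
depth_2 = 3.5
height_2 = 3.5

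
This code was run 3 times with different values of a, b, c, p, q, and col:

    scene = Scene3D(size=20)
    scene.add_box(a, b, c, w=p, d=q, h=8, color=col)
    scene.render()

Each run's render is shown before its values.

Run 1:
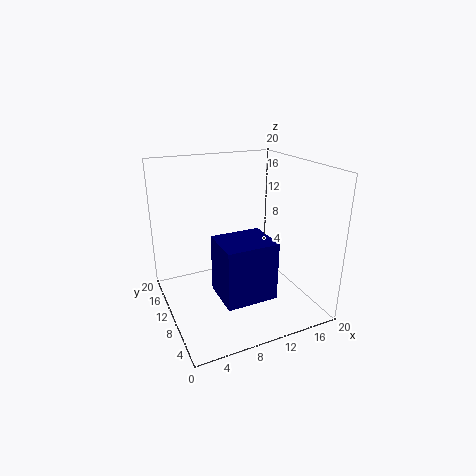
a = 6; b = 4; c = 3; p = 7; q = 6; col = 'navy'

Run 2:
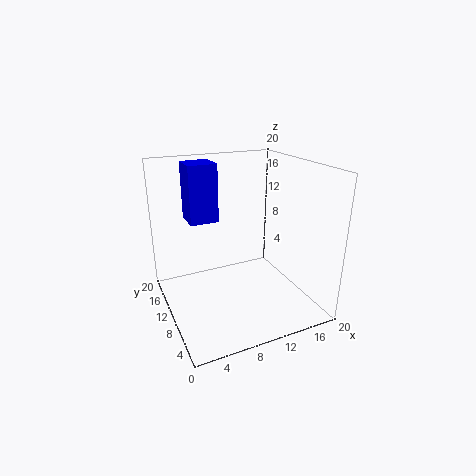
a = 4; b = 12; c = 12; p = 4; q = 4; col = 'blue'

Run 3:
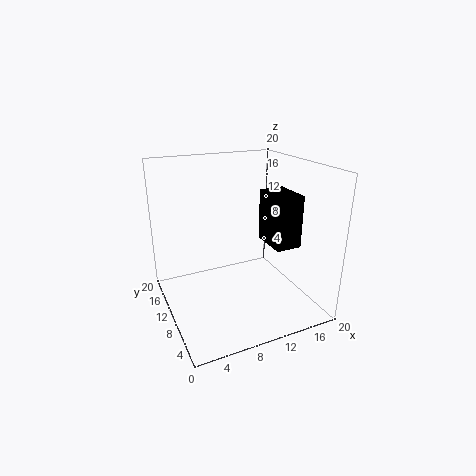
a = 16; b = 9; c = 7; p = 4; q = 6; col = 'black'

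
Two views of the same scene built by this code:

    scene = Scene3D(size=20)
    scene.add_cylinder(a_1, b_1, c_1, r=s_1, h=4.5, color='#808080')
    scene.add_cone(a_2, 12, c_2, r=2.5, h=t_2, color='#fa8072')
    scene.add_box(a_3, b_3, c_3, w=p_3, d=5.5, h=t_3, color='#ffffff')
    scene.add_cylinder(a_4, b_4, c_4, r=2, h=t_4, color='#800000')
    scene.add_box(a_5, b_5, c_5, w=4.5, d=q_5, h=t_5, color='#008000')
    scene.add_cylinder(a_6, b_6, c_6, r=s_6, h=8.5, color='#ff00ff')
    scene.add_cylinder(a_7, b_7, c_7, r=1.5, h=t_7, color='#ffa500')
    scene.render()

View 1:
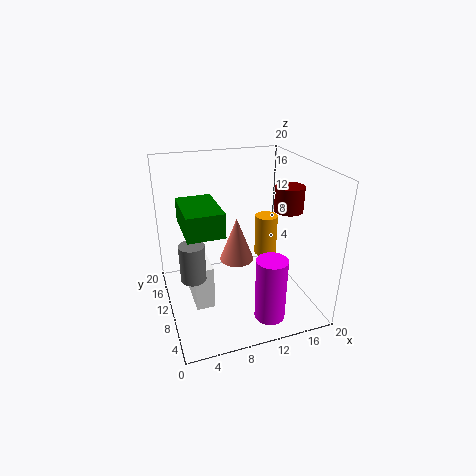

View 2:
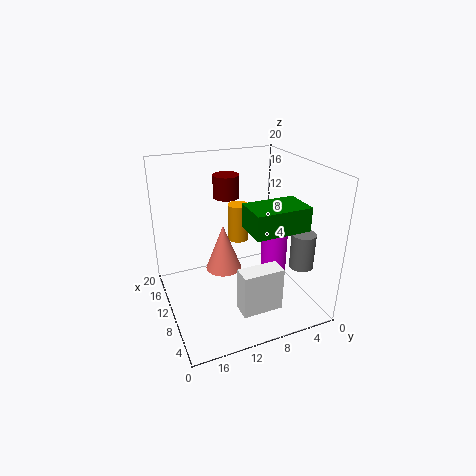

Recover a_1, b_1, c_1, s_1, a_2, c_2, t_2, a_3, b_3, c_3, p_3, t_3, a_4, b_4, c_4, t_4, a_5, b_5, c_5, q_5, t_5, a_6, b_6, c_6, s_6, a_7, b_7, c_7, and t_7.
a_1 = 2.5
b_1 = 4.5
c_1 = 8.5
s_1 = 1.5
a_2 = 10.5
c_2 = 5.5
t_2 = 6.5
a_3 = 3
b_3 = 6.5
c_3 = 2
p_3 = 2.5
t_3 = 6
a_4 = 17
b_4 = 9
c_4 = 13.5
t_4 = 3.5
a_5 = 2
b_5 = 4
c_5 = 13.5
q_5 = 7
t_5 = 3
a_6 = 12
b_6 = 3
c_6 = 1.5
s_6 = 2
a_7 = 13.5
b_7 = 8.5
c_7 = 8
t_7 = 5.5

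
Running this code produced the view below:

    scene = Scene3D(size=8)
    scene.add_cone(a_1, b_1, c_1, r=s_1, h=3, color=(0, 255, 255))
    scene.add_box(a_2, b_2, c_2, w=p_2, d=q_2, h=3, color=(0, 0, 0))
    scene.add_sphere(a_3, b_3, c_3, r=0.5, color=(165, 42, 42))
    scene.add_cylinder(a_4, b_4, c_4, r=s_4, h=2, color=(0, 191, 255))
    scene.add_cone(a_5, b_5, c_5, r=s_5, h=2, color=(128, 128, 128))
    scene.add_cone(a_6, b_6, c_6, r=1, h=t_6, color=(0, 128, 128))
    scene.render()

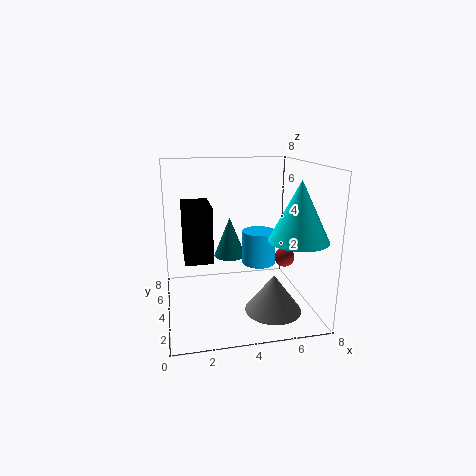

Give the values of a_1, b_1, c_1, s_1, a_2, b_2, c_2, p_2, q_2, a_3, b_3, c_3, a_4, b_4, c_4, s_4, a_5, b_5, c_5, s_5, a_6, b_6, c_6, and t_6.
a_1 = 6.5
b_1 = 1.5
c_1 = 4.5
s_1 = 1.5
a_2 = 1
b_2 = 3
c_2 = 3
p_2 = 1.5
q_2 = 2.5
a_3 = 6
b_3 = 2
c_3 = 3.5
a_4 = 5.5
b_4 = 5
c_4 = 2
s_4 = 1
a_5 = 5.5
b_5 = 2
c_5 = 0.5
s_5 = 1.5
a_6 = 4
b_6 = 6.5
c_6 = 2
t_6 = 2.5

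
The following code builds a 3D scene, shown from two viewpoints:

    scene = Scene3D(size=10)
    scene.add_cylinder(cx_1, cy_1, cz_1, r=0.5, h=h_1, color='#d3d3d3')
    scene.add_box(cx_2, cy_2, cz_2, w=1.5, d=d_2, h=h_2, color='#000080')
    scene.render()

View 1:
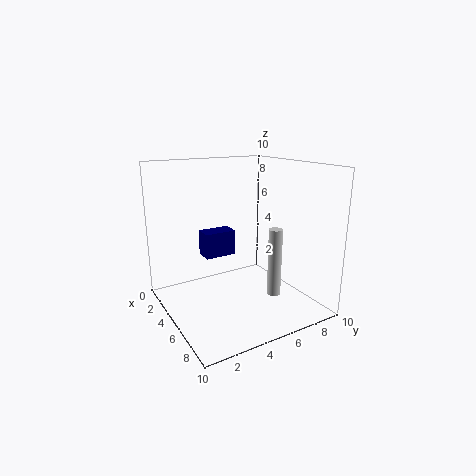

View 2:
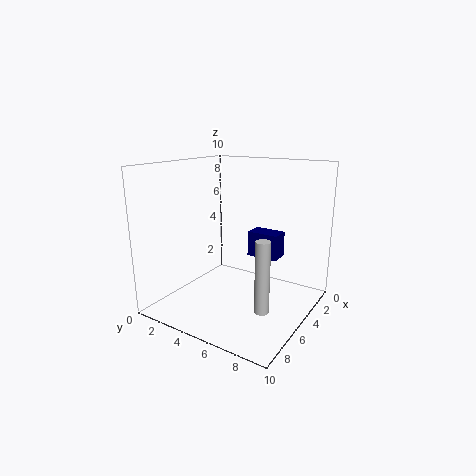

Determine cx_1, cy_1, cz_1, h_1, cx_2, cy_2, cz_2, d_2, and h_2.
cx_1 = 6
cy_1 = 7.5
cz_1 = 0.5
h_1 = 5
cx_2 = 0.5
cy_2 = 4
cz_2 = 2.5
d_2 = 2.5
h_2 = 2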